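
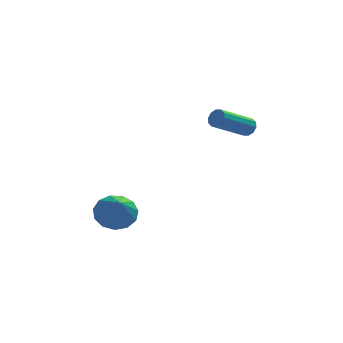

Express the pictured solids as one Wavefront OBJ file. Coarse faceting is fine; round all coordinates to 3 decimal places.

v -2.433 -2.425 -3.195
v -1.59 -1.937 -2.776
v -2.267 -3.855 -1.865
v -2.069 -1.725 -2.488
v -2.662 -1.735 -2.424
v -3.183 -1.964 -2.606
v -3.466 -2.339 -2.974
v -3.42 -2.742 -3.413
v -3.061 -3.044 -3.783
v -2.503 -3.15 -3.965
v -1.922 -3.025 -3.904
v -1.503 -2.71 -3.617
v -1.38 -2.305 -3.197
v 3.961 0.306 0.954
v 4.303 -0.095 1.112
v 2.701 -1.047 2.164
v 2.359 -0.646 2.006
v 4.312 0.15 1.348
v 2.71 -0.802 2.399
v 4.187 0.454 1.433
v 2.585 -0.498 2.485
v 3.976 0.702 1.335
v 2.374 -0.25 2.387
v 3.759 0.798 1.092
v 2.157 -0.153 2.144
v 3.619 0.707 0.796
v 2.017 -0.245 1.848
v 3.61 0.462 0.561
v 2.008 -0.49 1.612
v 3.735 0.158 0.475
v 2.133 -0.794 1.527
v 3.946 -0.09 0.573
v 2.344 -1.042 1.625
v 4.163 -0.187 0.816
v 2.561 -1.138 1.868
f 2 1 4
f 2 4 3
f 4 1 5
f 4 5 3
f 5 1 6
f 5 6 3
f 6 1 7
f 6 7 3
f 7 1 8
f 7 8 3
f 8 1 9
f 8 9 3
f 9 1 10
f 9 10 3
f 10 1 11
f 10 11 3
f 11 1 12
f 11 12 3
f 12 1 13
f 12 13 3
f 13 1 2
f 13 2 3
f 15 14 18
f 15 18 16
f 16 18 19
f 16 19 17
f 18 14 20
f 18 20 19
f 19 20 21
f 19 21 17
f 20 14 22
f 20 22 21
f 21 22 23
f 21 23 17
f 22 14 24
f 22 24 23
f 23 24 25
f 23 25 17
f 24 14 26
f 24 26 25
f 25 26 27
f 25 27 17
f 26 14 28
f 26 28 27
f 27 28 29
f 27 29 17
f 28 14 30
f 28 30 29
f 29 30 31
f 29 31 17
f 30 14 32
f 30 32 31
f 31 32 33
f 31 33 17
f 32 14 34
f 32 34 33
f 33 34 35
f 33 35 17
f 34 14 15
f 34 15 35
f 35 15 16
f 35 16 17



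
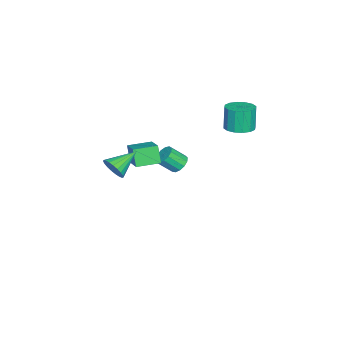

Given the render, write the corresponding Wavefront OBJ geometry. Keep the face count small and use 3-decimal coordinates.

v -3.631 0.056 -2.695
v -3.204 0.452 -2.481
v -2.883 -0.32 -1.692
v -3.309 -0.716 -1.905
v -3.496 0.515 -2.3
v -3.175 -0.257 -1.511
v -3.831 0.433 -2.245
v -3.51 -0.34 -1.455
v -4.102 0.231 -2.332
v -3.781 -0.542 -1.543
v -4.224 -0.027 -2.534
v -3.903 -0.799 -1.745
v -4.157 -0.258 -2.788
v -3.836 -1.03 -1.999
v -3.923 -0.389 -3.012
v -3.602 -1.162 -2.222
v -3.596 -0.379 -3.135
v -3.275 -1.152 -2.346
v -3.28 -0.231 -3.118
v -2.959 -1.003 -2.329
v -3.076 0.009 -2.967
v -2.754 -0.764 -2.178
v -3.047 0.263 -2.729
v -2.726 -0.509 -1.94
v 3.664 -1.042 1.837
v 4.057 -0.907 2.4
v 2.496 -0.258 2.463
v 4.117 -0.68 2.228
v 4.099 -0.516 1.989
v 4.006 -0.443 1.723
v 3.853 -0.473 1.477
v 3.668 -0.602 1.293
v 3.482 -0.807 1.203
v 3.327 -1.053 1.223
v 3.231 -1.297 1.349
v 3.209 -1.497 1.559
v 3.266 -1.618 1.817
v 3.392 -1.64 2.079
v 3.564 -1.559 2.299
v 3.754 -1.388 2.439
v 3.928 -1.158 2.474
v -1.68 -1.985 -1.651
v -2.061 -2.273 -0.649
v -2.365 -0.882 -1.594
v -2.746 -1.169 -0.592
v -0.474 -1.271 -0.988
v -0.855 -1.558 0.014
v -1.159 -0.167 -0.931
v -1.54 -0.455 0.071
v -3.111 3.379 1.172
v -2.311 3.323 1.342
v -2.609 3.266 2.719
v -3.409 3.321 2.548
v -2.395 3.739 1.342
v -2.693 3.682 2.719
v -2.67 4.059 1.295
v -2.968 4.002 2.672
v -3.064 4.196 1.216
v -3.362 4.139 2.593
v -3.47 4.114 1.124
v -3.768 4.057 2.501
v -3.78 3.835 1.046
v -4.078 3.778 2.422
v -3.911 3.434 1.001
v -4.209 3.377 2.378
v -3.827 3.018 1.001
v -4.125 2.961 2.378
v -3.552 2.698 1.048
v -3.85 2.641 2.425
v -3.158 2.561 1.127
v -3.456 2.504 2.504
v -2.752 2.643 1.219
v -3.05 2.586 2.596
v -2.442 2.922 1.298
v -2.74 2.865 2.674
f 2 1 5
f 2 5 3
f 3 5 6
f 3 6 4
f 5 1 7
f 5 7 6
f 6 7 8
f 6 8 4
f 7 1 9
f 7 9 8
f 8 9 10
f 8 10 4
f 9 1 11
f 9 11 10
f 10 11 12
f 10 12 4
f 11 1 13
f 11 13 12
f 12 13 14
f 12 14 4
f 13 1 15
f 13 15 14
f 14 15 16
f 14 16 4
f 15 1 17
f 15 17 16
f 16 17 18
f 16 18 4
f 17 1 19
f 17 19 18
f 18 19 20
f 18 20 4
f 19 1 21
f 19 21 20
f 20 21 22
f 20 22 4
f 21 1 23
f 21 23 22
f 22 23 24
f 22 24 4
f 23 1 2
f 23 2 24
f 24 2 3
f 24 3 4
f 26 25 28
f 26 28 27
f 28 25 29
f 28 29 27
f 29 25 30
f 29 30 27
f 30 25 31
f 30 31 27
f 31 25 32
f 31 32 27
f 32 25 33
f 32 33 27
f 33 25 34
f 33 34 27
f 34 25 35
f 34 35 27
f 35 25 36
f 35 36 27
f 36 25 37
f 36 37 27
f 37 25 38
f 37 38 27
f 38 25 39
f 38 39 27
f 39 25 40
f 39 40 27
f 40 25 41
f 40 41 27
f 41 25 26
f 41 26 27
f 43 45 42
f 46 43 42
f 42 45 44
f 44 46 42
f 43 49 45
f 47 43 46
f 47 49 43
f 45 49 44
f 48 46 44
f 44 49 48
f 48 47 46
f 49 47 48
f 51 50 54
f 51 54 52
f 52 54 55
f 52 55 53
f 54 50 56
f 54 56 55
f 55 56 57
f 55 57 53
f 56 50 58
f 56 58 57
f 57 58 59
f 57 59 53
f 58 50 60
f 58 60 59
f 59 60 61
f 59 61 53
f 60 50 62
f 60 62 61
f 61 62 63
f 61 63 53
f 62 50 64
f 62 64 63
f 63 64 65
f 63 65 53
f 64 50 66
f 64 66 65
f 65 66 67
f 65 67 53
f 66 50 68
f 66 68 67
f 67 68 69
f 67 69 53
f 68 50 70
f 68 70 69
f 69 70 71
f 69 71 53
f 70 50 72
f 70 72 71
f 71 72 73
f 71 73 53
f 72 50 74
f 72 74 73
f 73 74 75
f 73 75 53
f 74 50 51
f 74 51 75
f 75 51 52
f 75 52 53



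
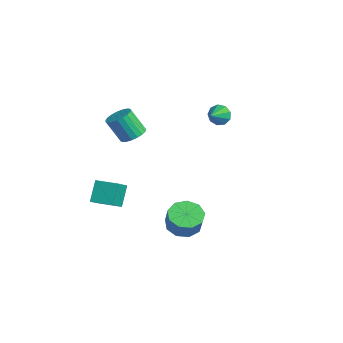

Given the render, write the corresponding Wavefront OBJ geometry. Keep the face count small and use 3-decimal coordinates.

v -0.452 -1.925 2.017
v 0.247 -2.306 2.096
v -0.269 -2.956 3.522
v -0.968 -2.575 3.443
v 0.308 -2.017 2.249
v -0.208 -2.667 3.676
v 0.237 -1.713 2.363
v -0.278 -2.362 3.789
v 0.047 -1.445 2.416
v -0.468 -2.094 3.843
v -0.229 -1.26 2.4
v -0.744 -1.909 3.827
v -0.544 -1.19 2.319
v -1.059 -1.84 3.745
v -0.843 -1.247 2.184
v -1.358 -1.897 3.611
v -1.074 -1.422 2.021
v -1.589 -2.071 3.448
v -1.198 -1.683 1.857
v -1.713 -2.333 3.284
v -1.193 -1.987 1.721
v -1.708 -2.636 3.148
v -1.06 -2.279 1.636
v -1.575 -2.929 3.062
v -0.822 -2.511 1.616
v -1.337 -3.161 3.043
v -0.52 -2.641 1.666
v -1.035 -3.291 3.093
v -0.206 -2.648 1.777
v -0.722 -3.297 3.203
v 0.065 -2.529 1.929
v -0.45 -3.179 3.355
v 3.355 -0.755 -3.201
v 4.127 -0.184 -3.546
v 4.757 -0.335 -2.384
v 3.985 -0.905 -2.039
v 3.652 0.221 -3.235
v 4.282 0.07 -2.074
v 3.037 0.17 -2.908
v 3.667 0.019 -1.747
v 2.571 -0.314 -2.718
v 3.202 -0.465 -1.557
v 2.472 -1.004 -2.754
v 3.103 -1.155 -1.593
v 2.786 -1.577 -2.999
v 3.416 -1.728 -1.838
v 3.366 -1.765 -3.338
v 3.996 -1.916 -2.177
v 3.941 -1.481 -3.613
v 4.571 -1.632 -2.452
v 4.241 -0.856 -3.695
v 4.872 -1.007 -2.534
v -1.367 3.8 1.677
v -0.846 3.883 1.158
v -0.833 2.98 2.083
v -0.731 4.16 1.566
v -0.914 4.269 2.025
v -1.309 4.158 2.321
v -1.731 3.88 2.316
v -1.984 3.564 2.011
v -1.948 3.358 1.55
v -1.64 3.36 1.148
v -1.205 3.567 0.993
v 0.127 -4.809 -2.188
v -0.482 -4.201 -0.996
v -0.833 -3.864 -3.16
v -1.442 -3.257 -1.968
v 1.062 -3.863 -2.192
v 0.453 -3.256 -1
v 0.102 -2.919 -3.164
v -0.507 -2.311 -1.972
f 2 1 5
f 2 5 3
f 3 5 6
f 3 6 4
f 5 1 7
f 5 7 6
f 6 7 8
f 6 8 4
f 7 1 9
f 7 9 8
f 8 9 10
f 8 10 4
f 9 1 11
f 9 11 10
f 10 11 12
f 10 12 4
f 11 1 13
f 11 13 12
f 12 13 14
f 12 14 4
f 13 1 15
f 13 15 14
f 14 15 16
f 14 16 4
f 15 1 17
f 15 17 16
f 16 17 18
f 16 18 4
f 17 1 19
f 17 19 18
f 18 19 20
f 18 20 4
f 19 1 21
f 19 21 20
f 20 21 22
f 20 22 4
f 21 1 23
f 21 23 22
f 22 23 24
f 22 24 4
f 23 1 25
f 23 25 24
f 24 25 26
f 24 26 4
f 25 1 27
f 25 27 26
f 26 27 28
f 26 28 4
f 27 1 29
f 27 29 28
f 28 29 30
f 28 30 4
f 29 1 31
f 29 31 30
f 30 31 32
f 30 32 4
f 31 1 2
f 31 2 32
f 32 2 3
f 32 3 4
f 34 33 37
f 34 37 35
f 35 37 38
f 35 38 36
f 37 33 39
f 37 39 38
f 38 39 40
f 38 40 36
f 39 33 41
f 39 41 40
f 40 41 42
f 40 42 36
f 41 33 43
f 41 43 42
f 42 43 44
f 42 44 36
f 43 33 45
f 43 45 44
f 44 45 46
f 44 46 36
f 45 33 47
f 45 47 46
f 46 47 48
f 46 48 36
f 47 33 49
f 47 49 48
f 48 49 50
f 48 50 36
f 49 33 51
f 49 51 50
f 50 51 52
f 50 52 36
f 51 33 34
f 51 34 52
f 52 34 35
f 52 35 36
f 54 53 56
f 54 56 55
f 56 53 57
f 56 57 55
f 57 53 58
f 57 58 55
f 58 53 59
f 58 59 55
f 59 53 60
f 59 60 55
f 60 53 61
f 60 61 55
f 61 53 62
f 61 62 55
f 62 53 63
f 62 63 55
f 63 53 54
f 63 54 55
f 65 67 64
f 68 65 64
f 64 67 66
f 66 68 64
f 65 71 67
f 69 65 68
f 69 71 65
f 67 71 66
f 70 68 66
f 66 71 70
f 70 69 68
f 71 69 70



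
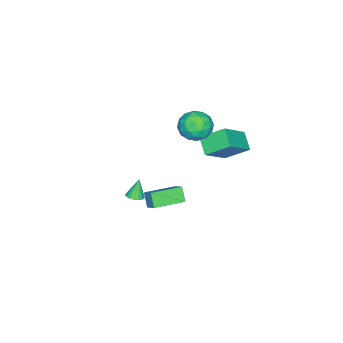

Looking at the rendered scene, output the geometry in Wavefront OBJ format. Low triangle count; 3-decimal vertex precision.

v 3.469 -0.257 1.744
v 3.09 -0.679 2.506
v 1.993 0.758 1.572
v 1.614 0.336 2.334
v 3.846 0.384 2.286
v 3.467 -0.038 3.048
v 2.37 1.399 2.114
v 1.991 0.977 2.876
v -4.037 0.278 0.489
v -4.757 -0.481 1.174
v -4.517 1.577 1.423
v -5.236 0.818 2.108
v -2.384 -0.078 1.832
v -3.103 -0.837 2.517
v -2.863 1.221 2.766
v -3.583 0.462 3.451
v 0.398 -2.896 -0.884
v 0.718 -2.473 -0.781
v -0.018 -2.864 0.284
v 0.497 -2.365 -0.863
v 0.254 -2.379 -0.949
v 0.044 -2.512 -1.02
v -0.085 -2.732 -1.061
v -0.104 -2.99 -1.06
v -0.007 -3.226 -1.019
v 0.183 -3.387 -0.947
v 0.421 -3.435 -0.861
v 0.655 -3.359 -0.78
v 0.83 -3.178 -0.722
v 0.905 -2.931 -0.702
v 0.865 -2.677 -0.723
v -2.76 -0.378 4.164
v -2.176 -0.537 3.292
v -3.884 -1.563 3.628
v -3.3 -1.722 2.756
v -2.931 -2.025 3.704
v -2.236 -1.293 4.036
v -3.824 -0.807 2.884
v -3.129 -0.075 3.216
v -2.833 -0.802 2.501
v -2.281 -1.555 3.008
v -3.779 -0.545 3.912
v -3.227 -1.298 4.419
v -2.37 -0.354 3.775
v -3.69 -1.746 3.145
v -3.473 -1.924 3.702
v -3.13 -2.018 3.19
v -2.405 -0.798 4.212
v -2.062 -0.891 3.7
v -2.505 -1.766 3.942
v -3.998 -1.209 3.22
v -3.655 -1.302 2.708
v -2.93 -0.082 3.73
v -2.587 -0.176 3.218
v -3.555 -0.334 2.978
v -2.412 -0.603 2.797
v -3.073 -1.299 2.482
v -3.381 -0.762 2.558
v -2.973 -0.331 2.753
v -2.088 -1.046 3.095
v -2.748 -1.742 2.78
v -2.532 -1.92 3.338
v -2.124 -1.49 3.533
v -2.474 -1.201 2.63
v -3.312 -0.358 4.14
v -3.972 -1.054 3.825
v -3.936 -0.61 3.387
v -3.528 -0.18 3.582
v -2.987 -0.801 4.438
v -3.648 -1.497 4.123
v -3.087 -1.769 4.167
v -2.679 -1.338 4.362
v -3.586 -0.899 4.29
f 2 4 1
f 5 2 1
f 1 4 3
f 3 5 1
f 2 8 4
f 6 2 5
f 6 8 2
f 4 8 3
f 7 5 3
f 3 8 7
f 7 6 5
f 8 6 7
f 10 12 9
f 13 10 9
f 9 12 11
f 11 13 9
f 10 16 12
f 14 10 13
f 14 16 10
f 12 16 11
f 15 13 11
f 11 16 15
f 15 14 13
f 16 14 15
f 18 17 20
f 18 20 19
f 20 17 21
f 20 21 19
f 21 17 22
f 21 22 19
f 22 17 23
f 22 23 19
f 23 17 24
f 23 24 19
f 24 17 25
f 24 25 19
f 25 17 26
f 25 26 19
f 26 17 27
f 26 27 19
f 27 17 28
f 27 28 19
f 28 17 29
f 28 29 19
f 29 17 30
f 29 30 19
f 30 17 31
f 30 31 19
f 31 17 18
f 31 18 19
f 32 69 48
f 69 43 72
f 48 72 37
f 69 72 48
f 32 48 44
f 48 37 49
f 44 49 33
f 48 49 44
f 32 44 53
f 44 33 54
f 53 54 39
f 44 54 53
f 32 53 65
f 53 39 68
f 65 68 42
f 53 68 65
f 32 65 69
f 65 42 73
f 69 73 43
f 65 73 69
f 33 49 60
f 49 37 63
f 60 63 41
f 49 63 60
f 37 72 50
f 72 43 71
f 50 71 36
f 72 71 50
f 43 73 70
f 73 42 66
f 70 66 34
f 73 66 70
f 42 68 67
f 68 39 55
f 67 55 38
f 68 55 67
f 39 54 59
f 54 33 56
f 59 56 40
f 54 56 59
f 35 61 47
f 61 41 62
f 47 62 36
f 61 62 47
f 35 47 45
f 47 36 46
f 45 46 34
f 47 46 45
f 35 45 52
f 45 34 51
f 52 51 38
f 45 51 52
f 35 52 57
f 52 38 58
f 57 58 40
f 52 58 57
f 35 57 61
f 57 40 64
f 61 64 41
f 57 64 61
f 36 62 50
f 62 41 63
f 50 63 37
f 62 63 50
f 34 46 70
f 46 36 71
f 70 71 43
f 46 71 70
f 38 51 67
f 51 34 66
f 67 66 42
f 51 66 67
f 40 58 59
f 58 38 55
f 59 55 39
f 58 55 59
f 41 64 60
f 64 40 56
f 60 56 33
f 64 56 60



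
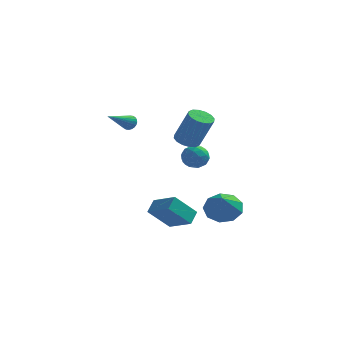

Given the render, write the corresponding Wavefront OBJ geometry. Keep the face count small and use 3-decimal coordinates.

v 0.995 2.18 -0.591
v 1.623 1.683 -0.708
v 0.317 1.197 -0.052
v 0.945 0.7 -0.169
v 0.998 1.296 0.376
v 1.417 1.904 0.043
v 0.523 0.976 -0.803
v 0.942 1.584 -1.136
v 1.331 0.939 -0.84
v 1.624 1.136 -0.111
v 0.316 1.744 -0.649
v 0.609 1.941 0.08
v 1.368 2.018 -0.697
v 0.572 0.862 -0.063
v 0.603 1.213 0.257
v 0.972 0.92 0.188
v 1.247 2.148 -0.255
v 1.616 1.855 -0.325
v 1.249 1.628 0.313
v 0.324 1.025 -0.435
v 0.693 0.732 -0.505
v 0.968 1.96 -0.948
v 1.337 1.667 -1.017
v 0.691 1.252 -1.073
v 1.566 1.288 -0.843
v 1.168 0.71 -0.526
v 0.92 0.873 -0.899
v 1.166 1.23 -1.094
v 1.738 1.404 -0.415
v 1.34 0.826 -0.098
v 1.371 1.177 0.222
v 1.617 1.534 0.027
v 1.567 0.967 -0.492
v 0.6 2.054 -0.662
v 0.202 1.476 -0.345
v 0.323 1.346 -0.787
v 0.569 1.703 -0.982
v 0.772 2.17 -0.234
v 0.374 1.592 0.083
v 0.774 1.65 0.334
v 1.02 2.007 0.139
v 0.373 1.913 -0.268
v -0.158 0.283 -5.131
v -1.198 -0.379 -3.847
v 0.006 1.054 -4.6
v -1.034 0.392 -3.317
v 1.134 -0.452 -4.463
v 0.094 -1.114 -3.18
v 1.298 0.319 -3.933
v 0.258 -0.343 -2.649
v 2.879 -0.744 -3.023
v 3.9 -0.862 -3.24
v 3.001 -1.796 -1.877
v 3.811 -0.342 -2.752
v 3.286 -0.01 -2.392
v 2.57 -0.021 -2.326
v 2 -0.371 -2.587
v 1.84 -0.895 -3.051
v 2.167 -1.349 -3.502
v 2.827 -1.519 -3.729
v 3.511 -1.327 -3.625
v -2.75 2.24 1.506
v -2.343 2.195 1.793
v -3.57 0.76 2.434
v -2.45 2.32 1.898
v -2.603 2.433 1.943
v -2.778 2.516 1.922
v -2.949 2.558 1.837
v -3.089 2.551 1.702
v -3.178 2.497 1.537
v -3.202 2.404 1.368
v -3.157 2.286 1.219
v -3.051 2.161 1.114
v -2.898 2.048 1.069
v -2.723 1.964 1.09
v -2.552 1.923 1.174
v -2.411 1.929 1.309
v -2.322 1.984 1.474
v -2.298 2.077 1.644
v 0.866 -0.263 1.453
v 1.269 0.338 1.358
v 2.077 0.084 3.192
v 1.674 -0.517 3.287
v 0.948 0.459 1.517
v 1.756 0.206 3.351
v 0.605 0.387 1.658
v 1.413 0.134 3.492
v 0.332 0.141 1.744
v 1.14 -0.113 3.578
v 0.202 -0.214 1.753
v 1.01 -0.468 3.586
v 0.25 -0.582 1.681
v 1.058 -0.835 3.514
v 0.463 -0.864 1.548
v 1.271 -1.118 3.382
v 0.784 -0.986 1.389
v 1.592 -1.239 3.223
v 1.127 -0.914 1.248
v 1.935 -1.167 3.082
v 1.4 -0.667 1.162
v 2.208 -0.921 2.996
v 1.53 -0.312 1.154
v 2.338 -0.566 2.987
v 1.482 0.055 1.226
v 2.29 -0.198 3.059
f 1 38 17
f 38 12 41
f 17 41 6
f 38 41 17
f 1 17 13
f 17 6 18
f 13 18 2
f 17 18 13
f 1 13 22
f 13 2 23
f 22 23 8
f 13 23 22
f 1 22 34
f 22 8 37
f 34 37 11
f 22 37 34
f 1 34 38
f 34 11 42
f 38 42 12
f 34 42 38
f 2 18 29
f 18 6 32
f 29 32 10
f 18 32 29
f 6 41 19
f 41 12 40
f 19 40 5
f 41 40 19
f 12 42 39
f 42 11 35
f 39 35 3
f 42 35 39
f 11 37 36
f 37 8 24
f 36 24 7
f 37 24 36
f 8 23 28
f 23 2 25
f 28 25 9
f 23 25 28
f 4 30 16
f 30 10 31
f 16 31 5
f 30 31 16
f 4 16 14
f 16 5 15
f 14 15 3
f 16 15 14
f 4 14 21
f 14 3 20
f 21 20 7
f 14 20 21
f 4 21 26
f 21 7 27
f 26 27 9
f 21 27 26
f 4 26 30
f 26 9 33
f 30 33 10
f 26 33 30
f 5 31 19
f 31 10 32
f 19 32 6
f 31 32 19
f 3 15 39
f 15 5 40
f 39 40 12
f 15 40 39
f 7 20 36
f 20 3 35
f 36 35 11
f 20 35 36
f 9 27 28
f 27 7 24
f 28 24 8
f 27 24 28
f 10 33 29
f 33 9 25
f 29 25 2
f 33 25 29
f 44 46 43
f 47 44 43
f 43 46 45
f 45 47 43
f 44 50 46
f 48 44 47
f 48 50 44
f 46 50 45
f 49 47 45
f 45 50 49
f 49 48 47
f 50 48 49
f 52 51 54
f 52 54 53
f 54 51 55
f 54 55 53
f 55 51 56
f 55 56 53
f 56 51 57
f 56 57 53
f 57 51 58
f 57 58 53
f 58 51 59
f 58 59 53
f 59 51 60
f 59 60 53
f 60 51 61
f 60 61 53
f 61 51 52
f 61 52 53
f 63 62 65
f 63 65 64
f 65 62 66
f 65 66 64
f 66 62 67
f 66 67 64
f 67 62 68
f 67 68 64
f 68 62 69
f 68 69 64
f 69 62 70
f 69 70 64
f 70 62 71
f 70 71 64
f 71 62 72
f 71 72 64
f 72 62 73
f 72 73 64
f 73 62 74
f 73 74 64
f 74 62 75
f 74 75 64
f 75 62 76
f 75 76 64
f 76 62 77
f 76 77 64
f 77 62 78
f 77 78 64
f 78 62 79
f 78 79 64
f 79 62 63
f 79 63 64
f 81 80 84
f 81 84 82
f 82 84 85
f 82 85 83
f 84 80 86
f 84 86 85
f 85 86 87
f 85 87 83
f 86 80 88
f 86 88 87
f 87 88 89
f 87 89 83
f 88 80 90
f 88 90 89
f 89 90 91
f 89 91 83
f 90 80 92
f 90 92 91
f 91 92 93
f 91 93 83
f 92 80 94
f 92 94 93
f 93 94 95
f 93 95 83
f 94 80 96
f 94 96 95
f 95 96 97
f 95 97 83
f 96 80 98
f 96 98 97
f 97 98 99
f 97 99 83
f 98 80 100
f 98 100 99
f 99 100 101
f 99 101 83
f 100 80 102
f 100 102 101
f 101 102 103
f 101 103 83
f 102 80 104
f 102 104 103
f 103 104 105
f 103 105 83
f 104 80 81
f 104 81 105
f 105 81 82
f 105 82 83



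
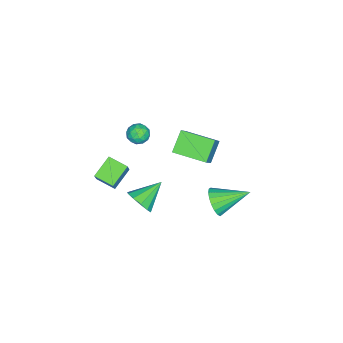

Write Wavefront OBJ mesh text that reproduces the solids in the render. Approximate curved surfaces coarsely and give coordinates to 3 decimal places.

v -0.962 -0.595 1.28
v 0.11 -0.416 2.496
v -1.043 1.163 1.093
v 0.029 1.342 2.308
v 0.031 -0.642 0.412
v 1.103 -0.463 1.627
v -0.05 1.116 0.224
v 1.022 1.295 1.44
v -1.655 -2.955 -0.334
v -1.063 -2.71 -0.455
v -1.217 -3.87 -0.045
v -0.625 -3.625 -0.166
v -0.974 -3.401 0.337
v -1.245 -2.835 0.158
v -1.035 -3.745 -0.658
v -1.306 -3.179 -0.837
v -0.68 -3.198 -0.656
v -0.642 -2.985 -0.041
v -1.638 -3.595 -0.459
v -1.6 -3.382 0.156
v -1.398 -2.752 -0.42
v -0.882 -3.828 -0.08
v -1.087 -3.696 0.216
v -0.74 -3.552 0.144
v -1.504 -2.826 -0.06
v -1.157 -2.682 -0.131
v -1.104 -3.088 0.335
v -1.123 -3.898 -0.369
v -0.776 -3.754 -0.44
v -1.54 -3.028 -0.644
v -1.193 -2.884 -0.716
v -1.176 -3.492 -0.835
v -0.825 -2.895 -0.609
v -0.567 -3.433 -0.439
v -0.808 -3.503 -0.728
v -0.967 -3.171 -0.833
v -0.802 -2.77 -0.248
v -0.545 -3.308 -0.077
v -0.75 -3.176 0.218
v -0.909 -2.844 0.113
v -0.577 -3.057 -0.365
v -1.735 -3.272 -0.423
v -1.478 -3.81 -0.252
v -1.371 -3.736 -0.613
v -1.53 -3.404 -0.718
v -1.713 -3.147 -0.061
v -1.455 -3.685 0.109
v -1.313 -3.409 0.333
v -1.472 -3.077 0.228
v -1.703 -3.523 -0.135
v 1.184 -4.584 -2.396
v 0.039 -4.298 -1.761
v 1.314 -3.501 -2.65
v 0.169 -3.215 -2.015
v 1.691 -4.445 -1.545
v 0.546 -4.159 -0.91
v 1.821 -3.362 -1.799
v 0.676 -3.076 -1.164
v 1.933 2.167 -0.566
v 2.358 2.011 0.129
v 1.227 3.693 0.206
v 2.593 2.219 -0.066
v 2.697 2.416 -0.36
v 2.65 2.564 -0.695
v 2.461 2.634 -1.005
v 2.167 2.611 -1.228
v 1.827 2.5 -1.32
v 1.508 2.323 -1.262
v 1.273 2.116 -1.067
v 1.168 1.918 -0.773
v 1.215 1.77 -0.438
v 1.404 1.701 -0.128
v 1.698 1.724 0.095
v 2.038 1.834 0.187
v 2.499 -1.647 -1.732
v 2.897 -1.776 -1.027
v 1.301 -0.953 -0.928
v 3.039 -1.323 -1.206
v 2.974 -0.995 -1.586
v 2.728 -0.915 -2.022
v 2.394 -1.115 -2.347
v 2.1 -1.518 -2.437
v 1.959 -1.97 -2.257
v 2.023 -2.299 -1.877
v 2.27 -2.379 -1.441
v 2.603 -2.179 -1.116
f 2 4 1
f 5 2 1
f 1 4 3
f 3 5 1
f 2 8 4
f 6 2 5
f 6 8 2
f 4 8 3
f 7 5 3
f 3 8 7
f 7 6 5
f 8 6 7
f 9 46 25
f 46 20 49
f 25 49 14
f 46 49 25
f 9 25 21
f 25 14 26
f 21 26 10
f 25 26 21
f 9 21 30
f 21 10 31
f 30 31 16
f 21 31 30
f 9 30 42
f 30 16 45
f 42 45 19
f 30 45 42
f 9 42 46
f 42 19 50
f 46 50 20
f 42 50 46
f 10 26 37
f 26 14 40
f 37 40 18
f 26 40 37
f 14 49 27
f 49 20 48
f 27 48 13
f 49 48 27
f 20 50 47
f 50 19 43
f 47 43 11
f 50 43 47
f 19 45 44
f 45 16 32
f 44 32 15
f 45 32 44
f 16 31 36
f 31 10 33
f 36 33 17
f 31 33 36
f 12 38 24
f 38 18 39
f 24 39 13
f 38 39 24
f 12 24 22
f 24 13 23
f 22 23 11
f 24 23 22
f 12 22 29
f 22 11 28
f 29 28 15
f 22 28 29
f 12 29 34
f 29 15 35
f 34 35 17
f 29 35 34
f 12 34 38
f 34 17 41
f 38 41 18
f 34 41 38
f 13 39 27
f 39 18 40
f 27 40 14
f 39 40 27
f 11 23 47
f 23 13 48
f 47 48 20
f 23 48 47
f 15 28 44
f 28 11 43
f 44 43 19
f 28 43 44
f 17 35 36
f 35 15 32
f 36 32 16
f 35 32 36
f 18 41 37
f 41 17 33
f 37 33 10
f 41 33 37
f 52 54 51
f 55 52 51
f 51 54 53
f 53 55 51
f 52 58 54
f 56 52 55
f 56 58 52
f 54 58 53
f 57 55 53
f 53 58 57
f 57 56 55
f 58 56 57
f 60 59 62
f 60 62 61
f 62 59 63
f 62 63 61
f 63 59 64
f 63 64 61
f 64 59 65
f 64 65 61
f 65 59 66
f 65 66 61
f 66 59 67
f 66 67 61
f 67 59 68
f 67 68 61
f 68 59 69
f 68 69 61
f 69 59 70
f 69 70 61
f 70 59 71
f 70 71 61
f 71 59 72
f 71 72 61
f 72 59 73
f 72 73 61
f 73 59 74
f 73 74 61
f 74 59 60
f 74 60 61
f 76 75 78
f 76 78 77
f 78 75 79
f 78 79 77
f 79 75 80
f 79 80 77
f 80 75 81
f 80 81 77
f 81 75 82
f 81 82 77
f 82 75 83
f 82 83 77
f 83 75 84
f 83 84 77
f 84 75 85
f 84 85 77
f 85 75 86
f 85 86 77
f 86 75 76
f 86 76 77



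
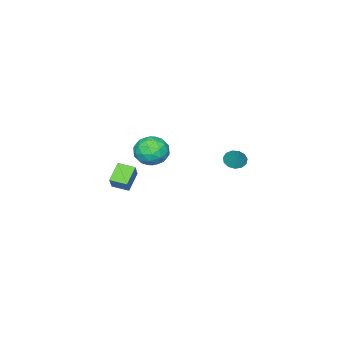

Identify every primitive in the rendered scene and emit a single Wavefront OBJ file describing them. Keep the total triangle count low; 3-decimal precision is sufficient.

v -1.86 -1.299 0.329
v -1.228 -1.542 0.845
v -2.372 -2.578 0.355
v -1.74 -2.821 0.871
v -2.342 -2.29 1.156
v -2.026 -1.5 1.14
v -1.574 -2.62 0.06
v -1.258 -1.83 0.044
v -1.051 -2.358 0.679
v -1.525 -2.154 1.356
v -2.075 -1.966 -0.156
v -2.549 -1.762 0.521
v -1.499 -1.308 0.585
v -2.101 -2.812 0.615
v -2.455 -2.5 0.783
v -2.083 -2.643 1.086
v -1.968 -1.284 0.758
v -1.596 -1.426 1.061
v -2.251 -1.866 1.244
v -2.004 -2.694 0.139
v -1.632 -2.836 0.442
v -1.517 -1.477 0.114
v -1.145 -1.62 0.417
v -1.349 -2.254 -0.044
v -1.023 -1.93 0.79
v -1.324 -2.682 0.806
v -1.227 -2.564 0.329
v -1.041 -2.1 0.32
v -1.302 -1.811 1.188
v -1.603 -2.563 1.204
v -1.957 -2.251 1.371
v -1.771 -1.786 1.362
v -1.198 -2.291 1.091
v -1.997 -1.557 -0.004
v -2.298 -2.309 0.012
v -1.829 -2.334 -0.162
v -1.643 -1.869 -0.171
v -2.276 -1.438 0.394
v -2.577 -2.19 0.41
v -2.559 -2.02 0.88
v -2.373 -1.556 0.871
v -2.402 -1.829 0.109
v -2.235 -4.257 -1.659
v -1.768 -3.979 -0.916
v -2.518 -3.484 -1.769
v -2.052 -3.207 -1.026
v -1.388 -4.033 -2.274
v -0.922 -3.756 -1.531
v -1.672 -3.261 -2.384
v -1.205 -2.983 -1.641
v -1.786 2.507 1.817
v -1.312 2.506 1.603
v -1.394 2.953 2.683
v -1.436 2.76 1.528
v -1.671 2.935 1.545
v -1.942 2.973 1.648
v -2.164 2.864 1.805
v -2.266 2.641 1.965
v -2.216 2.376 2.079
v -2.029 2.152 2.11
v -1.765 2.041 2.047
v -1.508 2.078 1.912
v -1.339 2.251 1.746
f 1 38 17
f 38 12 41
f 17 41 6
f 38 41 17
f 1 17 13
f 17 6 18
f 13 18 2
f 17 18 13
f 1 13 22
f 13 2 23
f 22 23 8
f 13 23 22
f 1 22 34
f 22 8 37
f 34 37 11
f 22 37 34
f 1 34 38
f 34 11 42
f 38 42 12
f 34 42 38
f 2 18 29
f 18 6 32
f 29 32 10
f 18 32 29
f 6 41 19
f 41 12 40
f 19 40 5
f 41 40 19
f 12 42 39
f 42 11 35
f 39 35 3
f 42 35 39
f 11 37 36
f 37 8 24
f 36 24 7
f 37 24 36
f 8 23 28
f 23 2 25
f 28 25 9
f 23 25 28
f 4 30 16
f 30 10 31
f 16 31 5
f 30 31 16
f 4 16 14
f 16 5 15
f 14 15 3
f 16 15 14
f 4 14 21
f 14 3 20
f 21 20 7
f 14 20 21
f 4 21 26
f 21 7 27
f 26 27 9
f 21 27 26
f 4 26 30
f 26 9 33
f 30 33 10
f 26 33 30
f 5 31 19
f 31 10 32
f 19 32 6
f 31 32 19
f 3 15 39
f 15 5 40
f 39 40 12
f 15 40 39
f 7 20 36
f 20 3 35
f 36 35 11
f 20 35 36
f 9 27 28
f 27 7 24
f 28 24 8
f 27 24 28
f 10 33 29
f 33 9 25
f 29 25 2
f 33 25 29
f 44 46 43
f 47 44 43
f 43 46 45
f 45 47 43
f 44 50 46
f 48 44 47
f 48 50 44
f 46 50 45
f 49 47 45
f 45 50 49
f 49 48 47
f 50 48 49
f 52 51 54
f 52 54 53
f 54 51 55
f 54 55 53
f 55 51 56
f 55 56 53
f 56 51 57
f 56 57 53
f 57 51 58
f 57 58 53
f 58 51 59
f 58 59 53
f 59 51 60
f 59 60 53
f 60 51 61
f 60 61 53
f 61 51 62
f 61 62 53
f 62 51 63
f 62 63 53
f 63 51 52
f 63 52 53



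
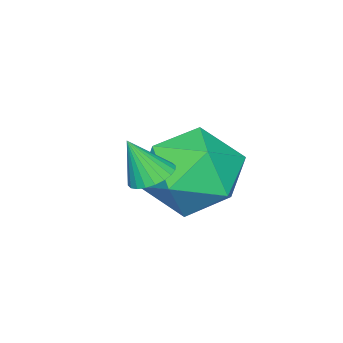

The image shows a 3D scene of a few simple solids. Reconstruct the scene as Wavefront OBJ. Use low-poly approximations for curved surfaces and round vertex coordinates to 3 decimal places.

v 0.738 4.275 2.69
v 1.54 3.921 1.888
v -0.66 3.459 1.652
v 0.142 3.105 0.85
v 0.129 2.616 1.933
v 0.993 3.12 2.574
v -0.113 4.26 0.966
v 0.751 4.764 1.607
v 1.014 3.912 0.822
v 1.164 2.896 1.42
v -0.284 4.484 2.12
v -0.134 3.468 2.718
v 2.134 3.956 2.579
v 2.582 3.798 2.394
v 2.386 3.564 3.521
v 2.628 3.98 2.457
v 2.6 4.159 2.539
v 2.5 4.307 2.627
v 2.345 4.402 2.708
v 2.157 4.428 2.77
v 1.966 4.383 2.802
v 1.801 4.272 2.801
v 1.686 4.114 2.765
v 1.639 3.931 2.702
v 1.668 3.752 2.62
v 1.768 3.604 2.531
v 1.923 3.51 2.451
v 2.11 3.483 2.389
v 2.301 3.529 2.357
v 2.467 3.639 2.358
f 1 12 6
f 1 6 2
f 1 2 8
f 1 8 11
f 1 11 12
f 2 6 10
f 6 12 5
f 12 11 3
f 11 8 7
f 8 2 9
f 4 10 5
f 4 5 3
f 4 3 7
f 4 7 9
f 4 9 10
f 5 10 6
f 3 5 12
f 7 3 11
f 9 7 8
f 10 9 2
f 14 13 16
f 14 16 15
f 16 13 17
f 16 17 15
f 17 13 18
f 17 18 15
f 18 13 19
f 18 19 15
f 19 13 20
f 19 20 15
f 20 13 21
f 20 21 15
f 21 13 22
f 21 22 15
f 22 13 23
f 22 23 15
f 23 13 24
f 23 24 15
f 24 13 25
f 24 25 15
f 25 13 26
f 25 26 15
f 26 13 27
f 26 27 15
f 27 13 28
f 27 28 15
f 28 13 29
f 28 29 15
f 29 13 30
f 29 30 15
f 30 13 14
f 30 14 15



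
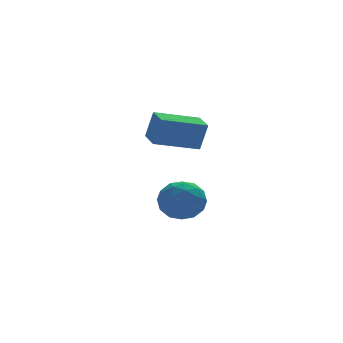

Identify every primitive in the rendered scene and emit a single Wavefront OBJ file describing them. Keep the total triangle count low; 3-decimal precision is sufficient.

v -3.087 -3.725 0.171
v -2.817 -3.812 1.275
v -2.985 -2.722 0.224
v -2.715 -2.808 1.328
v -1.425 -3.872 -0.248
v -1.155 -3.958 0.856
v -1.323 -2.868 -0.195
v -1.053 -2.955 0.909
v -1.171 -0.499 -3.151
v -0.389 -0.546 -3.701
v -1.611 -1.894 -3.659
v -0.829 -1.941 -4.209
v -0.748 -1.985 -3.256
v -0.476 -1.123 -2.943
v -1.524 -1.317 -4.417
v -1.252 -0.455 -4.104
v -0.607 -1.052 -4.484
v -0.128 -1.464 -3.766
v -1.872 -0.976 -3.594
v -1.393 -1.388 -2.876
v -0.741 -0.4 -3.382
v -1.259 -2.04 -3.978
v -1.211 -2.066 -3.418
v -0.752 -2.093 -3.742
v -0.792 -0.739 -2.936
v -0.333 -0.767 -3.259
v -0.544 -1.612 -2.997
v -1.667 -1.673 -4.101
v -1.208 -1.701 -4.424
v -1.248 -0.347 -3.618
v -0.789 -0.374 -3.942
v -1.456 -0.828 -4.363
v -0.41 -0.725 -4.165
v -0.669 -1.545 -4.463
v -1.077 -1.178 -4.586
v -0.917 -0.671 -4.401
v -0.128 -0.968 -3.743
v -0.387 -1.787 -4.041
v -0.339 -1.813 -3.481
v -0.179 -1.307 -3.297
v -0.257 -1.265 -4.203
v -1.613 -0.653 -3.319
v -1.872 -1.472 -3.617
v -1.821 -1.133 -4.063
v -1.661 -0.627 -3.879
v -1.331 -0.895 -2.897
v -1.59 -1.715 -3.195
v -1.083 -1.769 -2.959
v -0.923 -1.262 -2.774
v -1.743 -1.175 -3.157
f 2 4 1
f 5 2 1
f 1 4 3
f 3 5 1
f 2 8 4
f 6 2 5
f 6 8 2
f 4 8 3
f 7 5 3
f 3 8 7
f 7 6 5
f 8 6 7
f 9 46 25
f 46 20 49
f 25 49 14
f 46 49 25
f 9 25 21
f 25 14 26
f 21 26 10
f 25 26 21
f 9 21 30
f 21 10 31
f 30 31 16
f 21 31 30
f 9 30 42
f 30 16 45
f 42 45 19
f 30 45 42
f 9 42 46
f 42 19 50
f 46 50 20
f 42 50 46
f 10 26 37
f 26 14 40
f 37 40 18
f 26 40 37
f 14 49 27
f 49 20 48
f 27 48 13
f 49 48 27
f 20 50 47
f 50 19 43
f 47 43 11
f 50 43 47
f 19 45 44
f 45 16 32
f 44 32 15
f 45 32 44
f 16 31 36
f 31 10 33
f 36 33 17
f 31 33 36
f 12 38 24
f 38 18 39
f 24 39 13
f 38 39 24
f 12 24 22
f 24 13 23
f 22 23 11
f 24 23 22
f 12 22 29
f 22 11 28
f 29 28 15
f 22 28 29
f 12 29 34
f 29 15 35
f 34 35 17
f 29 35 34
f 12 34 38
f 34 17 41
f 38 41 18
f 34 41 38
f 13 39 27
f 39 18 40
f 27 40 14
f 39 40 27
f 11 23 47
f 23 13 48
f 47 48 20
f 23 48 47
f 15 28 44
f 28 11 43
f 44 43 19
f 28 43 44
f 17 35 36
f 35 15 32
f 36 32 16
f 35 32 36
f 18 41 37
f 41 17 33
f 37 33 10
f 41 33 37



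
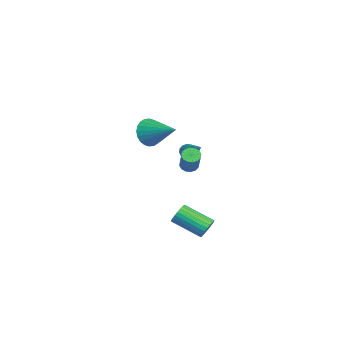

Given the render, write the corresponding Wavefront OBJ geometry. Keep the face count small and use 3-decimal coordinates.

v 3.558 -0.535 -3.731
v 3.934 -0.503 -3.189
v 2.898 -1.893 -2.388
v 2.522 -1.925 -2.929
v 3.749 -0.332 -3.132
v 2.714 -1.723 -2.331
v 3.535 -0.193 -3.167
v 2.5 -1.584 -2.365
v 3.325 -0.105 -3.287
v 2.29 -1.496 -2.485
v 3.15 -0.083 -3.474
v 2.115 -1.474 -2.673
v 3.037 -0.13 -3.701
v 2.002 -1.521 -2.9
v 3.003 -0.238 -3.932
v 1.968 -1.629 -3.131
v 3.054 -0.392 -4.133
v 2.019 -1.782 -3.331
v 3.182 -0.567 -4.272
v 2.146 -1.957 -3.471
v 3.366 -0.737 -4.329
v 2.331 -2.128 -3.528
v 3.58 -0.876 -4.295
v 2.545 -2.267 -3.493
v 3.79 -0.964 -4.175
v 2.755 -2.355 -3.373
v 3.965 -0.986 -3.987
v 2.93 -2.377 -3.186
v 4.078 -0.939 -3.76
v 3.043 -2.33 -2.959
v 4.112 -0.831 -3.529
v 3.077 -2.222 -2.728
v 4.061 -0.678 -3.329
v 3.026 -2.068 -2.527
v 1.902 -1.158 0.398
v 2.327 -1.179 0.082
v 3.304 -1.303 1.406
v 2.878 -1.282 1.722
v 2.29 -0.912 0.134
v 3.267 -1.036 1.458
v 2.149 -0.711 0.257
v 3.126 -0.835 1.581
v 1.942 -0.63 0.418
v 2.919 -0.754 1.742
v 1.724 -0.69 0.573
v 2.701 -0.814 1.897
v 1.554 -0.876 0.681
v 2.53 -1 2.005
v 1.476 -1.137 0.714
v 2.453 -1.261 2.038
v 1.513 -1.404 0.662
v 2.49 -1.528 1.986
v 1.654 -1.605 0.539
v 2.631 -1.729 1.863
v 1.861 -1.686 0.378
v 2.838 -1.81 1.702
v 2.079 -1.626 0.223
v 3.056 -1.75 1.547
v 2.25 -1.44 0.115
v 3.226 -1.564 1.439
v -1.5 -0.389 -0.627
v -1.164 -0.385 -1.063
v 0.02 -0.051 0.547
v -1.248 -0.115 -1.032
v -1.399 0.082 -0.893
v -1.577 0.153 -0.683
v -1.735 0.079 -0.457
v -1.829 -0.121 -0.278
v -1.836 -0.392 -0.192
v -1.752 -0.662 -0.222
v -1.601 -0.86 -0.361
v -1.422 -0.93 -0.572
v -1.265 -0.856 -0.797
v -1.17 -0.657 -0.977
v -4.419 -1.977 -0.473
v -3.837 -2.114 -1.275
v -2.861 -0.783 0.453
v -4.027 -1.788 -1.374
v -4.278 -1.491 -1.336
v -4.549 -1.268 -1.167
v -4.801 -1.153 -0.892
v -4.995 -1.163 -0.553
v -5.101 -1.297 -0.202
v -5.103 -1.535 0.107
v -5.001 -1.84 0.328
v -4.81 -2.166 0.427
v -4.56 -2.463 0.389
v -4.288 -2.686 0.22
v -4.036 -2.801 -0.055
v -3.843 -2.79 -0.394
v -3.737 -2.656 -0.744
v -3.735 -2.418 -1.054
f 2 1 5
f 2 5 3
f 3 5 6
f 3 6 4
f 5 1 7
f 5 7 6
f 6 7 8
f 6 8 4
f 7 1 9
f 7 9 8
f 8 9 10
f 8 10 4
f 9 1 11
f 9 11 10
f 10 11 12
f 10 12 4
f 11 1 13
f 11 13 12
f 12 13 14
f 12 14 4
f 13 1 15
f 13 15 14
f 14 15 16
f 14 16 4
f 15 1 17
f 15 17 16
f 16 17 18
f 16 18 4
f 17 1 19
f 17 19 18
f 18 19 20
f 18 20 4
f 19 1 21
f 19 21 20
f 20 21 22
f 20 22 4
f 21 1 23
f 21 23 22
f 22 23 24
f 22 24 4
f 23 1 25
f 23 25 24
f 24 25 26
f 24 26 4
f 25 1 27
f 25 27 26
f 26 27 28
f 26 28 4
f 27 1 29
f 27 29 28
f 28 29 30
f 28 30 4
f 29 1 31
f 29 31 30
f 30 31 32
f 30 32 4
f 31 1 33
f 31 33 32
f 32 33 34
f 32 34 4
f 33 1 2
f 33 2 34
f 34 2 3
f 34 3 4
f 36 35 39
f 36 39 37
f 37 39 40
f 37 40 38
f 39 35 41
f 39 41 40
f 40 41 42
f 40 42 38
f 41 35 43
f 41 43 42
f 42 43 44
f 42 44 38
f 43 35 45
f 43 45 44
f 44 45 46
f 44 46 38
f 45 35 47
f 45 47 46
f 46 47 48
f 46 48 38
f 47 35 49
f 47 49 48
f 48 49 50
f 48 50 38
f 49 35 51
f 49 51 50
f 50 51 52
f 50 52 38
f 51 35 53
f 51 53 52
f 52 53 54
f 52 54 38
f 53 35 55
f 53 55 54
f 54 55 56
f 54 56 38
f 55 35 57
f 55 57 56
f 56 57 58
f 56 58 38
f 57 35 59
f 57 59 58
f 58 59 60
f 58 60 38
f 59 35 36
f 59 36 60
f 60 36 37
f 60 37 38
f 62 61 64
f 62 64 63
f 64 61 65
f 64 65 63
f 65 61 66
f 65 66 63
f 66 61 67
f 66 67 63
f 67 61 68
f 67 68 63
f 68 61 69
f 68 69 63
f 69 61 70
f 69 70 63
f 70 61 71
f 70 71 63
f 71 61 72
f 71 72 63
f 72 61 73
f 72 73 63
f 73 61 74
f 73 74 63
f 74 61 62
f 74 62 63
f 76 75 78
f 76 78 77
f 78 75 79
f 78 79 77
f 79 75 80
f 79 80 77
f 80 75 81
f 80 81 77
f 81 75 82
f 81 82 77
f 82 75 83
f 82 83 77
f 83 75 84
f 83 84 77
f 84 75 85
f 84 85 77
f 85 75 86
f 85 86 77
f 86 75 87
f 86 87 77
f 87 75 88
f 87 88 77
f 88 75 89
f 88 89 77
f 89 75 90
f 89 90 77
f 90 75 91
f 90 91 77
f 91 75 92
f 91 92 77
f 92 75 76
f 92 76 77



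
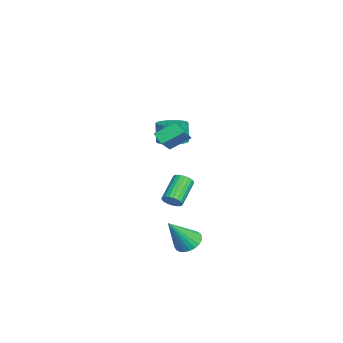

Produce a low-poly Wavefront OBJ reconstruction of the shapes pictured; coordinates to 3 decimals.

v 2.157 1.048 -4.455
v 2.97 1.123 -4.693
v 2.783 -0.048 -2.665
v 2.93 1.398 -4.511
v 2.772 1.619 -4.32
v 2.521 1.753 -4.151
v 2.214 1.78 -4.027
v 1.899 1.695 -3.969
v 1.623 1.512 -3.985
v 1.428 1.258 -4.072
v 1.345 0.972 -4.218
v 1.385 0.697 -4.4
v 1.543 0.476 -4.59
v 1.794 0.342 -4.76
v 2.101 0.315 -4.883
v 2.416 0.4 -4.942
v 2.692 0.583 -4.926
v 2.887 0.837 -4.838
v -1.713 0.34 1.249
v -1.013 0.878 1.426
v -1.327 0.857 2.728
v -2.027 0.32 2.551
v -1.287 1.125 1.364
v -1.601 1.104 2.666
v -1.635 1.236 1.282
v -1.949 1.216 2.584
v -1.996 1.193 1.194
v -2.31 1.172 2.496
v -2.309 1.002 1.116
v -2.622 0.981 2.418
v -2.518 0.696 1.06
v -2.832 0.676 2.363
v -2.588 0.33 1.038
v -2.902 0.309 2.34
v -2.507 -0.036 1.052
v -2.821 -0.056 2.354
v -2.288 -0.336 1.1
v -2.602 -0.356 2.402
v -1.971 -0.519 1.173
v -2.284 -0.539 2.476
v -1.608 -0.554 1.26
v -1.922 -0.574 2.563
v -1.264 -0.434 1.345
v -1.578 -0.454 2.647
v -0.997 -0.18 1.413
v -1.311 -0.2 2.716
v -0.855 0.164 1.453
v -1.168 0.143 2.755
v -0.86 0.538 1.457
v -1.174 0.517 2.76
v 0.749 0.112 1.873
v 0.213 -0.297 2.374
v 0.55 1.275 2.608
v 0.014 0.866 3.109
v 2.126 -0.346 2.971
v 1.59 -0.755 3.472
v 1.927 0.817 3.706
v 1.391 0.408 4.207
v -3.186 0.361 -4.256
v -2.756 0.656 -3.884
v -4.124 1.353 -2.853
v -4.554 1.059 -3.224
v -2.803 0.84 -4.071
v -4.171 1.537 -3.04
v -2.916 0.941 -4.29
v -4.285 1.638 -3.258
v -3.076 0.942 -4.502
v -4.445 1.639 -3.471
v -3.255 0.842 -4.672
v -4.624 1.539 -3.641
v -3.422 0.66 -4.77
v -4.79 1.357 -3.739
v -3.548 0.425 -4.779
v -4.916 1.122 -3.748
v -3.611 0.18 -4.698
v -4.98 0.877 -3.667
v -3.601 -0.034 -4.54
v -4.97 0.663 -3.509
v -3.519 -0.179 -4.333
v -4.888 0.518 -3.301
v -3.38 -0.231 -4.112
v -4.748 0.466 -3.081
v -3.206 -0.181 -3.916
v -4.575 0.516 -2.885
v -3.03 -0.037 -3.779
v -4.398 0.66 -2.748
v -2.88 0.176 -3.725
v -4.249 0.874 -2.693
v -2.783 0.422 -3.762
v -4.152 1.119 -2.731
f 2 1 4
f 2 4 3
f 4 1 5
f 4 5 3
f 5 1 6
f 5 6 3
f 6 1 7
f 6 7 3
f 7 1 8
f 7 8 3
f 8 1 9
f 8 9 3
f 9 1 10
f 9 10 3
f 10 1 11
f 10 11 3
f 11 1 12
f 11 12 3
f 12 1 13
f 12 13 3
f 13 1 14
f 13 14 3
f 14 1 15
f 14 15 3
f 15 1 16
f 15 16 3
f 16 1 17
f 16 17 3
f 17 1 18
f 17 18 3
f 18 1 2
f 18 2 3
f 20 19 23
f 20 23 21
f 21 23 24
f 21 24 22
f 23 19 25
f 23 25 24
f 24 25 26
f 24 26 22
f 25 19 27
f 25 27 26
f 26 27 28
f 26 28 22
f 27 19 29
f 27 29 28
f 28 29 30
f 28 30 22
f 29 19 31
f 29 31 30
f 30 31 32
f 30 32 22
f 31 19 33
f 31 33 32
f 32 33 34
f 32 34 22
f 33 19 35
f 33 35 34
f 34 35 36
f 34 36 22
f 35 19 37
f 35 37 36
f 36 37 38
f 36 38 22
f 37 19 39
f 37 39 38
f 38 39 40
f 38 40 22
f 39 19 41
f 39 41 40
f 40 41 42
f 40 42 22
f 41 19 43
f 41 43 42
f 42 43 44
f 42 44 22
f 43 19 45
f 43 45 44
f 44 45 46
f 44 46 22
f 45 19 47
f 45 47 46
f 46 47 48
f 46 48 22
f 47 19 49
f 47 49 48
f 48 49 50
f 48 50 22
f 49 19 20
f 49 20 50
f 50 20 21
f 50 21 22
f 52 54 51
f 55 52 51
f 51 54 53
f 53 55 51
f 52 58 54
f 56 52 55
f 56 58 52
f 54 58 53
f 57 55 53
f 53 58 57
f 57 56 55
f 58 56 57
f 60 59 63
f 60 63 61
f 61 63 64
f 61 64 62
f 63 59 65
f 63 65 64
f 64 65 66
f 64 66 62
f 65 59 67
f 65 67 66
f 66 67 68
f 66 68 62
f 67 59 69
f 67 69 68
f 68 69 70
f 68 70 62
f 69 59 71
f 69 71 70
f 70 71 72
f 70 72 62
f 71 59 73
f 71 73 72
f 72 73 74
f 72 74 62
f 73 59 75
f 73 75 74
f 74 75 76
f 74 76 62
f 75 59 77
f 75 77 76
f 76 77 78
f 76 78 62
f 77 59 79
f 77 79 78
f 78 79 80
f 78 80 62
f 79 59 81
f 79 81 80
f 80 81 82
f 80 82 62
f 81 59 83
f 81 83 82
f 82 83 84
f 82 84 62
f 83 59 85
f 83 85 84
f 84 85 86
f 84 86 62
f 85 59 87
f 85 87 86
f 86 87 88
f 86 88 62
f 87 59 89
f 87 89 88
f 88 89 90
f 88 90 62
f 89 59 60
f 89 60 90
f 90 60 61
f 90 61 62



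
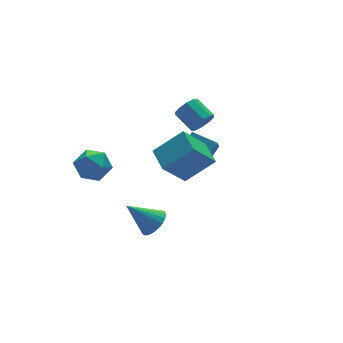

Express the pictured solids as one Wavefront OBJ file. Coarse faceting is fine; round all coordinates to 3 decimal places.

v -2.188 -3.998 -1.595
v -1.636 -3.399 -1.431
v -3.292 -3.322 -0.345
v -1.814 -3.26 -1.663
v -2.048 -3.232 -1.885
v -2.304 -3.322 -2.063
v -2.542 -3.514 -2.169
v -2.726 -3.779 -2.188
v -2.828 -4.078 -2.117
v -2.833 -4.365 -1.967
v -2.739 -4.596 -1.759
v -2.562 -4.735 -1.527
v -2.327 -4.763 -1.306
v -2.072 -4.674 -1.128
v -1.834 -4.481 -1.021
v -1.65 -4.216 -1.002
v -1.547 -3.917 -1.073
v -1.543 -3.63 -1.224
v -2.273 2.958 -1.093
v -1.49 2.717 -1.769
v -3.17 1.603 -1.651
v -2.387 1.362 -2.327
v -2.239 1.25 -1.281
v -1.684 2.088 -0.937
v -2.976 2.232 -2.483
v -2.421 3.07 -2.139
v -1.924 2.269 -2.628
v -1.469 1.662 -1.885
v -3.191 2.658 -1.535
v -2.736 2.051 -0.792
v 3.06 2.89 -3.656
v 2.7 2.45 -2.933
v 4.187 3.396 -2.787
v 3.826 2.956 -2.064
v 3.874 1.664 -3.996
v 3.513 1.224 -3.273
v 5 2.17 -3.127
v 4.64 1.73 -2.404
v 0.642 -1.988 -1.111
v -0.648 -2.04 0.39
v 0.873 -0.568 -0.864
v -0.417 -0.62 0.637
v 2.097 -2.44 0.123
v 0.807 -2.492 1.624
v 2.328 -1.02 0.37
v 1.038 -1.072 1.871
v 3.395 1.105 0.101
v 3.967 1.437 -0.252
v 3.657 2.607 0.346
v 3.085 2.275 0.699
v 3.591 1.476 -0.521
v 3.282 2.645 0.078
v 3.141 1.372 -0.553
v 2.831 2.542 0.046
v 2.787 1.167 -0.334
v 2.477 2.337 0.264
v 2.665 0.938 0.05
v 2.356 2.108 0.649
v 2.823 0.773 0.454
v 2.513 1.943 1.052
v 3.198 0.735 0.722
v 2.889 1.904 1.321
v 3.649 0.838 0.754
v 3.339 2.008 1.353
v 4.003 1.043 0.536
v 3.693 2.213 1.134
v 4.124 1.272 0.151
v 3.815 2.442 0.75
f 2 1 4
f 2 4 3
f 4 1 5
f 4 5 3
f 5 1 6
f 5 6 3
f 6 1 7
f 6 7 3
f 7 1 8
f 7 8 3
f 8 1 9
f 8 9 3
f 9 1 10
f 9 10 3
f 10 1 11
f 10 11 3
f 11 1 12
f 11 12 3
f 12 1 13
f 12 13 3
f 13 1 14
f 13 14 3
f 14 1 15
f 14 15 3
f 15 1 16
f 15 16 3
f 16 1 17
f 16 17 3
f 17 1 18
f 17 18 3
f 18 1 2
f 18 2 3
f 19 30 24
f 19 24 20
f 19 20 26
f 19 26 29
f 19 29 30
f 20 24 28
f 24 30 23
f 30 29 21
f 29 26 25
f 26 20 27
f 22 28 23
f 22 23 21
f 22 21 25
f 22 25 27
f 22 27 28
f 23 28 24
f 21 23 30
f 25 21 29
f 27 25 26
f 28 27 20
f 32 34 31
f 35 32 31
f 31 34 33
f 33 35 31
f 32 38 34
f 36 32 35
f 36 38 32
f 34 38 33
f 37 35 33
f 33 38 37
f 37 36 35
f 38 36 37
f 40 42 39
f 43 40 39
f 39 42 41
f 41 43 39
f 40 46 42
f 44 40 43
f 44 46 40
f 42 46 41
f 45 43 41
f 41 46 45
f 45 44 43
f 46 44 45
f 48 47 51
f 48 51 49
f 49 51 52
f 49 52 50
f 51 47 53
f 51 53 52
f 52 53 54
f 52 54 50
f 53 47 55
f 53 55 54
f 54 55 56
f 54 56 50
f 55 47 57
f 55 57 56
f 56 57 58
f 56 58 50
f 57 47 59
f 57 59 58
f 58 59 60
f 58 60 50
f 59 47 61
f 59 61 60
f 60 61 62
f 60 62 50
f 61 47 63
f 61 63 62
f 62 63 64
f 62 64 50
f 63 47 65
f 63 65 64
f 64 65 66
f 64 66 50
f 65 47 67
f 65 67 66
f 66 67 68
f 66 68 50
f 67 47 48
f 67 48 68
f 68 48 49
f 68 49 50



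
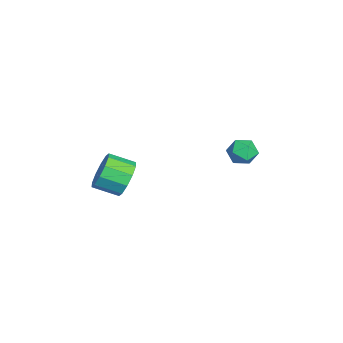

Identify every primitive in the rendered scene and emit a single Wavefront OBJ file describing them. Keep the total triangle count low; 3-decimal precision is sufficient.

v -0.068 3.209 -1.409
v 0.417 3.081 -0.885
v -0.917 2.759 -0.735
v -0.432 2.631 -0.211
v -0.616 3.313 -0.376
v -0.091 3.591 -0.793
v -0.409 2.249 -0.827
v 0.116 2.527 -1.244
v 0.206 2.488 -0.525
v 0.078 3.145 -0.246
v -0.578 2.695 -1.374
v -0.706 3.352 -1.095
v 1.321 -1.801 -1.325
v 1.787 -2.147 -2.013
v 1.666 -3.245 -1.543
v 1.199 -2.899 -0.855
v 2.147 -2.014 -1.61
v 2.026 -3.112 -1.141
v 2.192 -1.801 -1.098
v 2.07 -2.898 -0.629
v 1.904 -1.587 -0.673
v 1.782 -2.685 -0.204
v 1.393 -1.455 -0.497
v 1.272 -2.553 -0.028
v 0.854 -1.455 -0.637
v 0.733 -2.553 -0.167
v 0.494 -1.588 -1.039
v 0.373 -2.686 -0.57
v 0.45 -1.802 -1.551
v 0.328 -2.899 -1.082
v 0.738 -2.015 -1.976
v 0.616 -3.113 -1.507
v 1.248 -2.147 -2.152
v 1.127 -3.245 -1.683
f 1 12 6
f 1 6 2
f 1 2 8
f 1 8 11
f 1 11 12
f 2 6 10
f 6 12 5
f 12 11 3
f 11 8 7
f 8 2 9
f 4 10 5
f 4 5 3
f 4 3 7
f 4 7 9
f 4 9 10
f 5 10 6
f 3 5 12
f 7 3 11
f 9 7 8
f 10 9 2
f 14 13 17
f 14 17 15
f 15 17 18
f 15 18 16
f 17 13 19
f 17 19 18
f 18 19 20
f 18 20 16
f 19 13 21
f 19 21 20
f 20 21 22
f 20 22 16
f 21 13 23
f 21 23 22
f 22 23 24
f 22 24 16
f 23 13 25
f 23 25 24
f 24 25 26
f 24 26 16
f 25 13 27
f 25 27 26
f 26 27 28
f 26 28 16
f 27 13 29
f 27 29 28
f 28 29 30
f 28 30 16
f 29 13 31
f 29 31 30
f 30 31 32
f 30 32 16
f 31 13 33
f 31 33 32
f 32 33 34
f 32 34 16
f 33 13 14
f 33 14 34
f 34 14 15
f 34 15 16



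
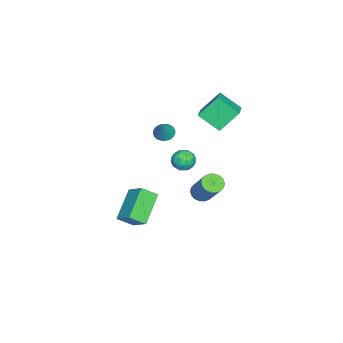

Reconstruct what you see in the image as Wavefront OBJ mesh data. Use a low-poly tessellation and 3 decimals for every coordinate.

v -0.241 1.745 2.754
v 0.235 1.765 2.423
v 0.541 1.855 3.886
v 0.182 1.985 2.438
v 0.065 2.168 2.501
v -0.099 2.286 2.603
v -0.284 2.322 2.727
v -0.463 2.27 2.856
v -0.608 2.139 2.969
v -0.697 1.947 3.05
v -0.717 1.724 3.085
v -0.664 1.505 3.07
v -0.547 1.322 3.007
v -0.383 1.203 2.905
v -0.198 1.167 2.781
v -0.019 1.219 2.652
v 0.126 1.35 2.539
v 0.215 1.542 2.459
v 0.45 -0.688 -4.122
v -1.204 -0.574 -2.916
v 0.052 0.101 -4.743
v -1.602 0.215 -3.537
v 1.082 0.245 -3.343
v -0.572 0.359 -2.137
v 0.684 1.034 -3.964
v -0.97 1.148 -2.758
v 1.832 4.086 2.706
v 2.269 4.013 2.185
v 1.731 2.987 2.775
v 2.168 2.914 2.254
v 2.391 3.144 2.858
v 2.454 3.823 2.815
v 1.546 3.177 2.145
v 1.609 3.856 2.102
v 2.092 3.451 1.838
v 2.614 3.431 2.279
v 1.386 3.569 2.681
v 1.908 3.549 3.122
v 2.059 4.146 2.44
v 1.941 2.854 2.52
v 2.072 2.989 2.875
v 2.328 2.946 2.569
v 2.168 4.034 2.81
v 2.425 3.992 2.504
v 2.496 3.481 2.899
v 1.575 3.008 2.456
v 1.832 2.966 2.15
v 1.672 4.054 2.391
v 1.928 4.011 2.085
v 1.504 3.519 2.061
v 2.212 3.773 1.93
v 2.153 3.127 1.97
v 1.788 3.282 1.906
v 1.824 3.681 1.881
v 2.519 3.761 2.189
v 2.46 3.115 2.229
v 2.591 3.25 2.584
v 2.628 3.649 2.559
v 2.415 3.431 1.985
v 1.54 3.885 2.731
v 1.481 3.239 2.771
v 1.372 3.351 2.401
v 1.409 3.75 2.376
v 1.847 3.873 2.99
v 1.788 3.227 3.03
v 2.176 3.319 3.079
v 2.212 3.718 3.054
v 1.585 3.569 2.975
v -4.008 2.523 2.267
v -4.651 3.405 3.408
v -3.918 3.74 1.377
v -4.562 4.622 2.519
v -2.458 2.858 2.881
v -3.102 3.74 4.023
v -2.369 4.075 1.992
v -3.012 4.957 3.133
v -2.523 3.081 -3.19
v -1.996 3.134 -3.55
v -0.97 4.072 -1.91
v -1.497 4.019 -1.55
v -2.134 3.377 -3.603
v -1.108 4.316 -1.963
v -2.349 3.562 -3.574
v -1.323 4.5 -1.934
v -2.598 3.652 -3.469
v -1.572 4.59 -1.83
v -2.833 3.628 -3.309
v -1.807 4.566 -1.67
v -3.006 3.496 -3.126
v -1.98 4.435 -1.486
v -3.083 3.282 -2.955
v -2.057 4.22 -1.315
v -3.05 3.028 -2.83
v -2.024 3.966 -1.19
v -2.912 2.784 -2.777
v -1.886 3.723 -1.137
v -2.697 2.6 -2.806
v -1.671 3.538 -1.166
v -2.448 2.51 -2.91
v -1.422 3.448 -1.271
v -2.213 2.534 -3.07
v -1.187 3.472 -1.431
v -2.04 2.665 -3.254
v -1.014 3.604 -1.614
v -1.963 2.88 -3.425
v -0.937 3.818 -1.785
f 2 1 4
f 2 4 3
f 4 1 5
f 4 5 3
f 5 1 6
f 5 6 3
f 6 1 7
f 6 7 3
f 7 1 8
f 7 8 3
f 8 1 9
f 8 9 3
f 9 1 10
f 9 10 3
f 10 1 11
f 10 11 3
f 11 1 12
f 11 12 3
f 12 1 13
f 12 13 3
f 13 1 14
f 13 14 3
f 14 1 15
f 14 15 3
f 15 1 16
f 15 16 3
f 16 1 17
f 16 17 3
f 17 1 18
f 17 18 3
f 18 1 2
f 18 2 3
f 20 22 19
f 23 20 19
f 19 22 21
f 21 23 19
f 20 26 22
f 24 20 23
f 24 26 20
f 22 26 21
f 25 23 21
f 21 26 25
f 25 24 23
f 26 24 25
f 27 64 43
f 64 38 67
f 43 67 32
f 64 67 43
f 27 43 39
f 43 32 44
f 39 44 28
f 43 44 39
f 27 39 48
f 39 28 49
f 48 49 34
f 39 49 48
f 27 48 60
f 48 34 63
f 60 63 37
f 48 63 60
f 27 60 64
f 60 37 68
f 64 68 38
f 60 68 64
f 28 44 55
f 44 32 58
f 55 58 36
f 44 58 55
f 32 67 45
f 67 38 66
f 45 66 31
f 67 66 45
f 38 68 65
f 68 37 61
f 65 61 29
f 68 61 65
f 37 63 62
f 63 34 50
f 62 50 33
f 63 50 62
f 34 49 54
f 49 28 51
f 54 51 35
f 49 51 54
f 30 56 42
f 56 36 57
f 42 57 31
f 56 57 42
f 30 42 40
f 42 31 41
f 40 41 29
f 42 41 40
f 30 40 47
f 40 29 46
f 47 46 33
f 40 46 47
f 30 47 52
f 47 33 53
f 52 53 35
f 47 53 52
f 30 52 56
f 52 35 59
f 56 59 36
f 52 59 56
f 31 57 45
f 57 36 58
f 45 58 32
f 57 58 45
f 29 41 65
f 41 31 66
f 65 66 38
f 41 66 65
f 33 46 62
f 46 29 61
f 62 61 37
f 46 61 62
f 35 53 54
f 53 33 50
f 54 50 34
f 53 50 54
f 36 59 55
f 59 35 51
f 55 51 28
f 59 51 55
f 70 72 69
f 73 70 69
f 69 72 71
f 71 73 69
f 70 76 72
f 74 70 73
f 74 76 70
f 72 76 71
f 75 73 71
f 71 76 75
f 75 74 73
f 76 74 75
f 78 77 81
f 78 81 79
f 79 81 82
f 79 82 80
f 81 77 83
f 81 83 82
f 82 83 84
f 82 84 80
f 83 77 85
f 83 85 84
f 84 85 86
f 84 86 80
f 85 77 87
f 85 87 86
f 86 87 88
f 86 88 80
f 87 77 89
f 87 89 88
f 88 89 90
f 88 90 80
f 89 77 91
f 89 91 90
f 90 91 92
f 90 92 80
f 91 77 93
f 91 93 92
f 92 93 94
f 92 94 80
f 93 77 95
f 93 95 94
f 94 95 96
f 94 96 80
f 95 77 97
f 95 97 96
f 96 97 98
f 96 98 80
f 97 77 99
f 97 99 98
f 98 99 100
f 98 100 80
f 99 77 101
f 99 101 100
f 100 101 102
f 100 102 80
f 101 77 103
f 101 103 102
f 102 103 104
f 102 104 80
f 103 77 105
f 103 105 104
f 104 105 106
f 104 106 80
f 105 77 78
f 105 78 106
f 106 78 79
f 106 79 80



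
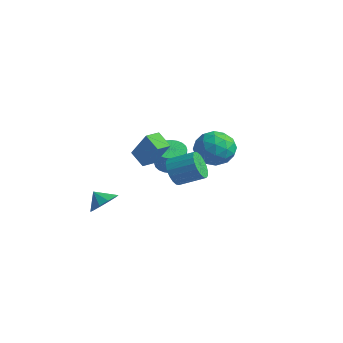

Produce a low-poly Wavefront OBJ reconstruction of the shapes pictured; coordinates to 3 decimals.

v -2.16 -2.093 -1.673
v -1.552 -1.798 -0.991
v -2.88 -2.287 -0.947
v -1.864 -1.328 -1.174
v -2.289 -1.15 -1.548
v -2.665 -1.332 -1.97
v -2.848 -1.805 -2.278
v -2.768 -2.388 -2.355
v -2.456 -2.858 -2.171
v -2.031 -3.036 -1.797
v -1.656 -2.854 -1.375
v -1.473 -2.381 -1.068
v -3.106 3.622 -0.841
v -2.297 4.034 -0.991
v -1.865 3.71 0.452
v -2.674 3.298 0.601
v -2.494 4.309 -0.87
v -2.063 3.985 0.573
v -2.784 4.479 -0.745
v -2.353 4.155 0.698
v -3.123 4.518 -0.635
v -2.692 4.194 0.808
v -3.46 4.422 -0.556
v -3.029 4.097 0.887
v -3.743 4.203 -0.52
v -3.311 3.879 0.922
v -3.928 3.896 -0.534
v -3.497 3.572 0.909
v -3.989 3.547 -0.594
v -3.557 3.223 0.848
v -3.915 3.21 -0.692
v -3.483 2.886 0.751
v -3.717 2.935 -0.813
v -3.286 2.611 0.63
v -3.427 2.765 -0.938
v -2.996 2.441 0.505
v -3.088 2.726 -1.048
v -2.657 2.402 0.395
v -2.751 2.823 -1.127
v -2.32 2.498 0.316
v -2.469 3.041 -1.162
v -2.037 2.717 0.28
v -2.283 3.348 -1.149
v -1.852 3.024 0.294
v -2.223 3.697 -1.088
v -1.791 3.373 0.354
v 3.421 -2.004 2.925
v 3.901 -2.041 2.152
v 5.018 -1.133 2.803
v 4.539 -1.096 3.575
v 3.667 -1.714 2.098
v 4.785 -0.807 2.748
v 3.385 -1.445 2.207
v 4.503 -0.538 2.858
v 3.11 -1.287 2.459
v 4.228 -0.379 3.109
v 2.897 -1.27 2.803
v 4.014 -0.363 3.453
v 2.787 -1.399 3.171
v 3.905 -0.491 3.821
v 2.803 -1.648 3.49
v 3.921 -0.74 4.14
v 2.942 -1.967 3.697
v 4.059 -1.059 4.348
v 3.175 -2.293 3.752
v 4.293 -1.386 4.402
v 3.457 -2.562 3.642
v 4.575 -1.655 4.293
v 3.732 -2.721 3.391
v 4.85 -1.813 4.041
v 3.946 -2.737 3.047
v 5.063 -1.83 3.697
v 4.055 -2.609 2.679
v 5.173 -1.701 3.329
v 4.039 -2.36 2.36
v 5.157 -1.452 3.01
v 0.372 -1.475 2.027
v -0.602 -1.444 2.676
v 0.367 -0.557 1.975
v -0.607 -0.525 2.623
v 1.487 -1.375 3.697
v 0.513 -1.343 4.345
v 1.482 -0.456 3.644
v 0.508 -0.425 4.293
v 3.966 1.225 2.772
v 4.682 0.58 3.536
v 2.458 1.08 4.064
v 3.174 0.435 4.828
v 3.398 1.629 4.637
v 4.329 1.719 3.839
v 2.811 -0.059 3.761
v 3.742 0.031 2.963
v 3.968 -0.214 4.147
v 4.331 0.83 4.689
v 2.809 0.83 2.911
v 3.172 1.874 3.453
v 4.456 0.916 3.041
v 2.684 0.744 4.559
v 2.815 1.447 4.447
v 3.236 1.067 4.896
v 4.249 1.585 3.219
v 4.67 1.206 3.668
v 3.915 1.823 4.315
v 2.47 0.454 3.932
v 2.891 0.075 4.381
v 3.904 0.593 2.704
v 4.325 0.213 3.153
v 3.225 -0.163 3.285
v 4.458 0.07 3.849
v 3.572 -0.016 4.608
v 3.358 -0.306 3.981
v 3.906 -0.253 3.512
v 4.671 0.683 4.167
v 3.785 0.597 4.926
v 3.916 1.3 4.814
v 4.464 1.353 4.345
v 4.252 0.216 4.527
v 3.355 1.063 2.674
v 2.469 0.977 3.433
v 2.676 0.307 3.255
v 3.224 0.36 2.786
v 3.568 1.676 2.992
v 2.682 1.59 3.751
v 3.234 1.913 4.088
v 3.782 1.966 3.619
v 2.888 1.444 3.073
f 2 1 4
f 2 4 3
f 4 1 5
f 4 5 3
f 5 1 6
f 5 6 3
f 6 1 7
f 6 7 3
f 7 1 8
f 7 8 3
f 8 1 9
f 8 9 3
f 9 1 10
f 9 10 3
f 10 1 11
f 10 11 3
f 11 1 12
f 11 12 3
f 12 1 2
f 12 2 3
f 14 13 17
f 14 17 15
f 15 17 18
f 15 18 16
f 17 13 19
f 17 19 18
f 18 19 20
f 18 20 16
f 19 13 21
f 19 21 20
f 20 21 22
f 20 22 16
f 21 13 23
f 21 23 22
f 22 23 24
f 22 24 16
f 23 13 25
f 23 25 24
f 24 25 26
f 24 26 16
f 25 13 27
f 25 27 26
f 26 27 28
f 26 28 16
f 27 13 29
f 27 29 28
f 28 29 30
f 28 30 16
f 29 13 31
f 29 31 30
f 30 31 32
f 30 32 16
f 31 13 33
f 31 33 32
f 32 33 34
f 32 34 16
f 33 13 35
f 33 35 34
f 34 35 36
f 34 36 16
f 35 13 37
f 35 37 36
f 36 37 38
f 36 38 16
f 37 13 39
f 37 39 38
f 38 39 40
f 38 40 16
f 39 13 41
f 39 41 40
f 40 41 42
f 40 42 16
f 41 13 43
f 41 43 42
f 42 43 44
f 42 44 16
f 43 13 45
f 43 45 44
f 44 45 46
f 44 46 16
f 45 13 14
f 45 14 46
f 46 14 15
f 46 15 16
f 48 47 51
f 48 51 49
f 49 51 52
f 49 52 50
f 51 47 53
f 51 53 52
f 52 53 54
f 52 54 50
f 53 47 55
f 53 55 54
f 54 55 56
f 54 56 50
f 55 47 57
f 55 57 56
f 56 57 58
f 56 58 50
f 57 47 59
f 57 59 58
f 58 59 60
f 58 60 50
f 59 47 61
f 59 61 60
f 60 61 62
f 60 62 50
f 61 47 63
f 61 63 62
f 62 63 64
f 62 64 50
f 63 47 65
f 63 65 64
f 64 65 66
f 64 66 50
f 65 47 67
f 65 67 66
f 66 67 68
f 66 68 50
f 67 47 69
f 67 69 68
f 68 69 70
f 68 70 50
f 69 47 71
f 69 71 70
f 70 71 72
f 70 72 50
f 71 47 73
f 71 73 72
f 72 73 74
f 72 74 50
f 73 47 75
f 73 75 74
f 74 75 76
f 74 76 50
f 75 47 48
f 75 48 76
f 76 48 49
f 76 49 50
f 78 80 77
f 81 78 77
f 77 80 79
f 79 81 77
f 78 84 80
f 82 78 81
f 82 84 78
f 80 84 79
f 83 81 79
f 79 84 83
f 83 82 81
f 84 82 83
f 85 122 101
f 122 96 125
f 101 125 90
f 122 125 101
f 85 101 97
f 101 90 102
f 97 102 86
f 101 102 97
f 85 97 106
f 97 86 107
f 106 107 92
f 97 107 106
f 85 106 118
f 106 92 121
f 118 121 95
f 106 121 118
f 85 118 122
f 118 95 126
f 122 126 96
f 118 126 122
f 86 102 113
f 102 90 116
f 113 116 94
f 102 116 113
f 90 125 103
f 125 96 124
f 103 124 89
f 125 124 103
f 96 126 123
f 126 95 119
f 123 119 87
f 126 119 123
f 95 121 120
f 121 92 108
f 120 108 91
f 121 108 120
f 92 107 112
f 107 86 109
f 112 109 93
f 107 109 112
f 88 114 100
f 114 94 115
f 100 115 89
f 114 115 100
f 88 100 98
f 100 89 99
f 98 99 87
f 100 99 98
f 88 98 105
f 98 87 104
f 105 104 91
f 98 104 105
f 88 105 110
f 105 91 111
f 110 111 93
f 105 111 110
f 88 110 114
f 110 93 117
f 114 117 94
f 110 117 114
f 89 115 103
f 115 94 116
f 103 116 90
f 115 116 103
f 87 99 123
f 99 89 124
f 123 124 96
f 99 124 123
f 91 104 120
f 104 87 119
f 120 119 95
f 104 119 120
f 93 111 112
f 111 91 108
f 112 108 92
f 111 108 112
f 94 117 113
f 117 93 109
f 113 109 86
f 117 109 113



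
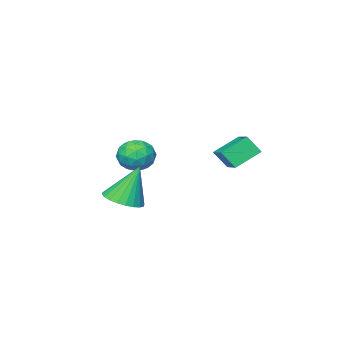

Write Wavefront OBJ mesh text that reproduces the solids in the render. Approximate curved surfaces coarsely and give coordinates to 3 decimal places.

v -4.404 -0.114 -1.267
v -3.661 1.242 -0.723
v -3.132 -0.49 -2.069
v -2.388 0.867 -1.524
v -4.012 -0.687 -0.376
v -3.268 0.67 0.169
v -2.739 -1.062 -1.177
v -1.996 0.294 -0.633
v 0.472 -1.982 -1.638
v 1.167 -1.943 -0.937
v 0.013 -3.417 -1.103
v 0.708 -3.378 -0.402
v -0.072 -2.772 -0.359
v 0.212 -1.885 -0.69
v 0.968 -3.475 -1.35
v 1.252 -2.588 -1.681
v 1.474 -2.866 -0.759
v 0.831 -2.431 -0.146
v 0.349 -2.929 -1.894
v -0.294 -2.494 -1.281
v 0.86 -1.836 -1.335
v 0.32 -3.524 -0.705
v -0.138 -3.167 -0.68
v 0.27 -3.145 -0.268
v 0.299 -1.802 -1.189
v 0.707 -1.78 -0.777
v -0.021 -2.267 -0.437
v 0.473 -3.58 -1.263
v 0.881 -3.558 -0.851
v 0.91 -2.215 -1.772
v 1.318 -2.193 -1.36
v 1.201 -3.093 -1.603
v 1.449 -2.356 -0.818
v 1.179 -3.199 -0.503
v 1.332 -3.256 -1.061
v 1.498 -2.735 -1.255
v 1.071 -2.101 -0.458
v 0.801 -2.944 -0.143
v 0.343 -2.588 -0.118
v 0.51 -2.067 -0.312
v 1.251 -2.643 -0.353
v 0.379 -2.416 -1.897
v 0.109 -3.259 -1.582
v 0.67 -3.293 -1.728
v 0.837 -2.772 -1.922
v 0.001 -2.161 -1.537
v -0.269 -3.004 -1.222
v -0.318 -2.625 -0.785
v -0.152 -2.104 -0.979
v -0.071 -2.717 -1.687
v 2.361 -1.487 -3.012
v 3.326 -1.271 -2.725
v 1.679 -1.113 -1.008
v 3.194 -0.908 -2.837
v 2.936 -0.634 -2.976
v 2.59 -0.489 -3.121
v 2.209 -0.497 -3.249
v 1.851 -0.655 -3.341
v 1.571 -0.94 -3.383
v 1.411 -1.309 -3.369
v 1.396 -1.704 -3.3
v 1.527 -2.067 -3.187
v 1.786 -2.341 -3.048
v 2.132 -2.486 -2.903
v 2.513 -2.478 -2.775
v 2.87 -2.32 -2.683
v 3.151 -2.035 -2.641
v 3.31 -1.666 -2.656
f 2 4 1
f 5 2 1
f 1 4 3
f 3 5 1
f 2 8 4
f 6 2 5
f 6 8 2
f 4 8 3
f 7 5 3
f 3 8 7
f 7 6 5
f 8 6 7
f 9 46 25
f 46 20 49
f 25 49 14
f 46 49 25
f 9 25 21
f 25 14 26
f 21 26 10
f 25 26 21
f 9 21 30
f 21 10 31
f 30 31 16
f 21 31 30
f 9 30 42
f 30 16 45
f 42 45 19
f 30 45 42
f 9 42 46
f 42 19 50
f 46 50 20
f 42 50 46
f 10 26 37
f 26 14 40
f 37 40 18
f 26 40 37
f 14 49 27
f 49 20 48
f 27 48 13
f 49 48 27
f 20 50 47
f 50 19 43
f 47 43 11
f 50 43 47
f 19 45 44
f 45 16 32
f 44 32 15
f 45 32 44
f 16 31 36
f 31 10 33
f 36 33 17
f 31 33 36
f 12 38 24
f 38 18 39
f 24 39 13
f 38 39 24
f 12 24 22
f 24 13 23
f 22 23 11
f 24 23 22
f 12 22 29
f 22 11 28
f 29 28 15
f 22 28 29
f 12 29 34
f 29 15 35
f 34 35 17
f 29 35 34
f 12 34 38
f 34 17 41
f 38 41 18
f 34 41 38
f 13 39 27
f 39 18 40
f 27 40 14
f 39 40 27
f 11 23 47
f 23 13 48
f 47 48 20
f 23 48 47
f 15 28 44
f 28 11 43
f 44 43 19
f 28 43 44
f 17 35 36
f 35 15 32
f 36 32 16
f 35 32 36
f 18 41 37
f 41 17 33
f 37 33 10
f 41 33 37
f 52 51 54
f 52 54 53
f 54 51 55
f 54 55 53
f 55 51 56
f 55 56 53
f 56 51 57
f 56 57 53
f 57 51 58
f 57 58 53
f 58 51 59
f 58 59 53
f 59 51 60
f 59 60 53
f 60 51 61
f 60 61 53
f 61 51 62
f 61 62 53
f 62 51 63
f 62 63 53
f 63 51 64
f 63 64 53
f 64 51 65
f 64 65 53
f 65 51 66
f 65 66 53
f 66 51 67
f 66 67 53
f 67 51 68
f 67 68 53
f 68 51 52
f 68 52 53



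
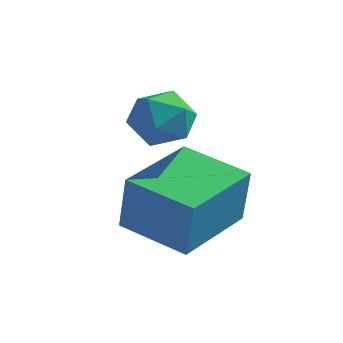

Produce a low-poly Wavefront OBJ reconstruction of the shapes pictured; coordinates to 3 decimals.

v 2.533 -4.022 1.883
v 2.773 -4.159 3.276
v 2.74 -2.13 2.033
v 2.98 -2.266 3.426
v 4.12 -4.174 1.594
v 4.36 -4.31 2.987
v 4.327 -2.281 1.744
v 4.567 -2.418 3.137
v 2.241 -1.331 3.129
v 2.79 -1.823 3.437
v 1.47 -1.557 4.143
v 2.019 -2.049 4.451
v 2.16 -1.263 4.418
v 2.636 -1.123 3.792
v 1.624 -2.257 3.788
v 2.1 -2.117 3.162
v 2.409 -2.395 3.845
v 2.74 -1.781 4.234
v 1.52 -1.599 3.346
v 1.851 -0.985 3.735
f 2 4 1
f 5 2 1
f 1 4 3
f 3 5 1
f 2 8 4
f 6 2 5
f 6 8 2
f 4 8 3
f 7 5 3
f 3 8 7
f 7 6 5
f 8 6 7
f 9 20 14
f 9 14 10
f 9 10 16
f 9 16 19
f 9 19 20
f 10 14 18
f 14 20 13
f 20 19 11
f 19 16 15
f 16 10 17
f 12 18 13
f 12 13 11
f 12 11 15
f 12 15 17
f 12 17 18
f 13 18 14
f 11 13 20
f 15 11 19
f 17 15 16
f 18 17 10



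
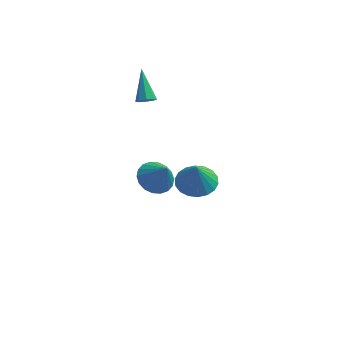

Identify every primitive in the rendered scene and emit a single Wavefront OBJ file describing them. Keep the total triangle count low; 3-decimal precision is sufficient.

v -2.572 3.208 1.57
v -2.08 3.29 1.603
v -2.868 4.512 2.73
v -2.246 3.498 1.327
v -2.602 3.535 1.194
v -2.942 3.381 1.281
v -3.065 3.125 1.538
v -2.899 2.918 1.814
v -2.542 2.88 1.947
v -2.203 3.034 1.86
v -0.024 -2.173 0.978
v 0.929 -2.281 0.964
v -0.036 -2.427 2.242
v 0.882 -1.865 1.047
v 0.655 -1.509 1.117
v 0.294 -1.286 1.159
v -0.131 -1.237 1.165
v -0.534 -1.374 1.134
v -0.837 -1.67 1.072
v -0.978 -2.065 0.991
v -0.931 -2.481 0.908
v -0.704 -2.836 0.838
v -0.343 -3.06 0.797
v 0.082 -3.109 0.791
v 0.485 -2.971 0.822
v 0.788 -2.676 0.884
v -2.164 2.953 -4.087
v -1.337 2.791 -4.525
v -1.596 2.467 -2.833
v -1.295 3.19 -4.389
v -1.426 3.541 -4.194
v -1.703 3.776 -3.977
v -2.071 3.848 -3.782
v -2.458 3.743 -3.648
v -2.786 3.481 -3.6
v -2.992 3.115 -3.649
v -3.033 2.717 -3.785
v -2.903 2.365 -3.98
v -2.626 2.13 -4.197
v -2.258 2.058 -4.392
v -1.871 2.164 -4.526
v -1.542 2.425 -4.574
f 2 1 4
f 2 4 3
f 4 1 5
f 4 5 3
f 5 1 6
f 5 6 3
f 6 1 7
f 6 7 3
f 7 1 8
f 7 8 3
f 8 1 9
f 8 9 3
f 9 1 10
f 9 10 3
f 10 1 2
f 10 2 3
f 12 11 14
f 12 14 13
f 14 11 15
f 14 15 13
f 15 11 16
f 15 16 13
f 16 11 17
f 16 17 13
f 17 11 18
f 17 18 13
f 18 11 19
f 18 19 13
f 19 11 20
f 19 20 13
f 20 11 21
f 20 21 13
f 21 11 22
f 21 22 13
f 22 11 23
f 22 23 13
f 23 11 24
f 23 24 13
f 24 11 25
f 24 25 13
f 25 11 26
f 25 26 13
f 26 11 12
f 26 12 13
f 28 27 30
f 28 30 29
f 30 27 31
f 30 31 29
f 31 27 32
f 31 32 29
f 32 27 33
f 32 33 29
f 33 27 34
f 33 34 29
f 34 27 35
f 34 35 29
f 35 27 36
f 35 36 29
f 36 27 37
f 36 37 29
f 37 27 38
f 37 38 29
f 38 27 39
f 38 39 29
f 39 27 40
f 39 40 29
f 40 27 41
f 40 41 29
f 41 27 42
f 41 42 29
f 42 27 28
f 42 28 29

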